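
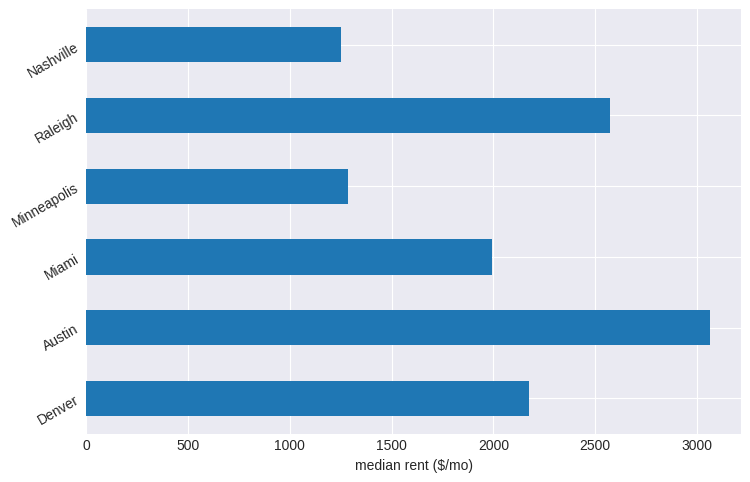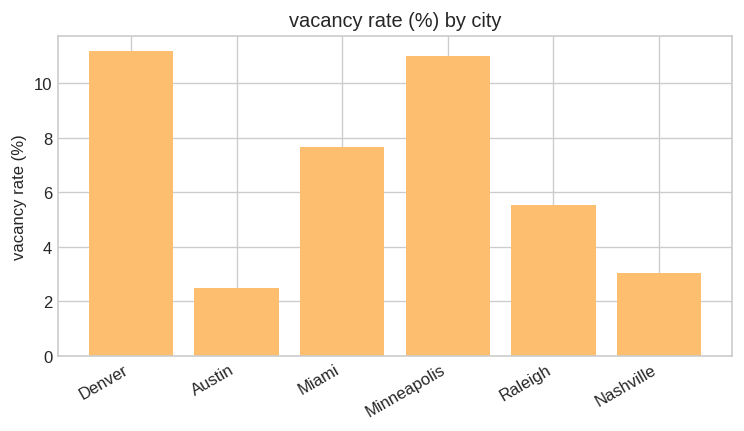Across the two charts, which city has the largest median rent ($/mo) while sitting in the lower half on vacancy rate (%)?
Austin

Chart 2 median vacancy rate (%) ≈ 6; below-median cities: Austin, Raleigh, Nashville. Among those, Austin has the highest median rent ($/mo) (≈ 3000).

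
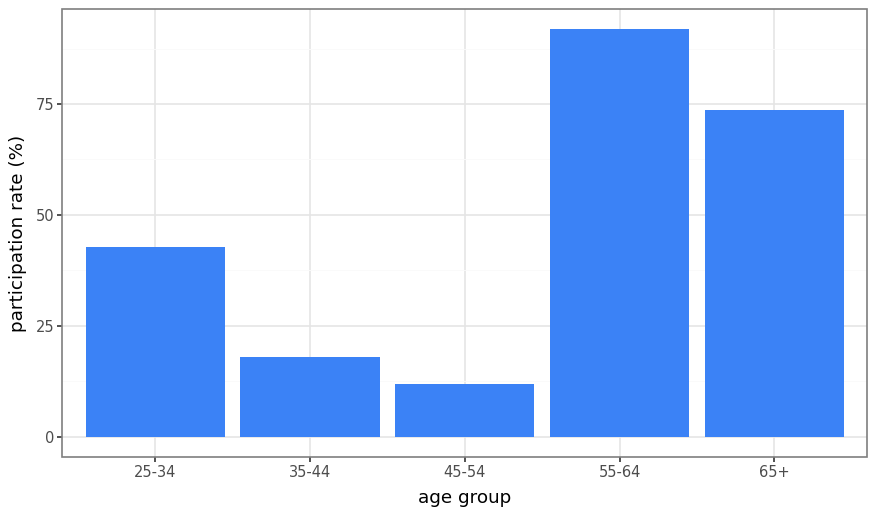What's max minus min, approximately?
≈ 80

Max 55-64 ≈ 90, min 45-54 ≈ 10; range ≈ 80.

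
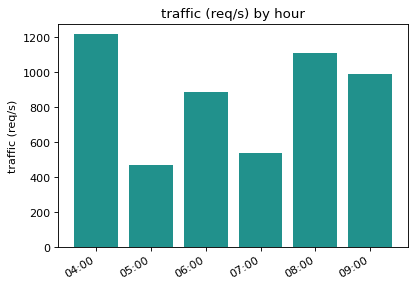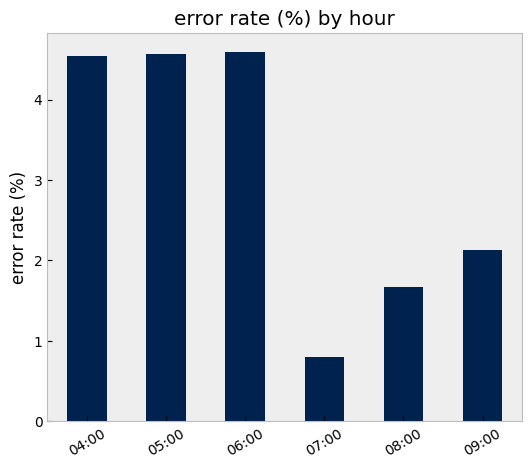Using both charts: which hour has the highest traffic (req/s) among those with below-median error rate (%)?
Chart 2 median error rate (%) ≈ 3.5; below-median hours: 07:00, 08:00, 09:00. Among those, 08:00 has the highest traffic (req/s) (≈ 1200).

08:00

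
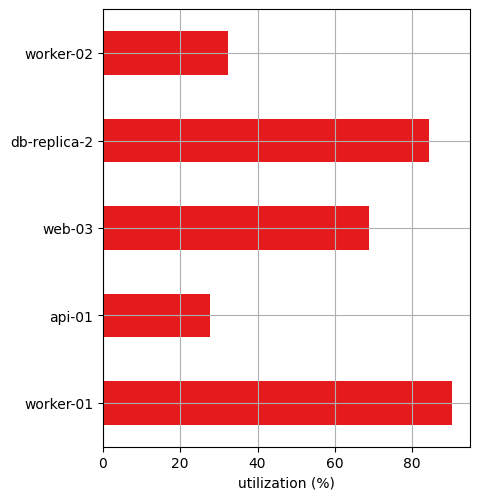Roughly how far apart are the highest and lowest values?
≈ 60

Max worker-01 ≈ 90, min api-01 ≈ 30; range ≈ 60.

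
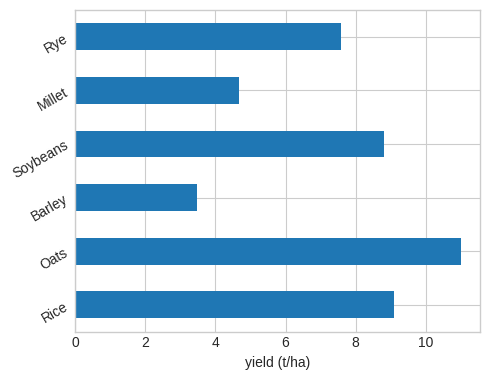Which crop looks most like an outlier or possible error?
Barley

Barley ≈ 3; the rest sit between ≈ 5 and ≈ 11.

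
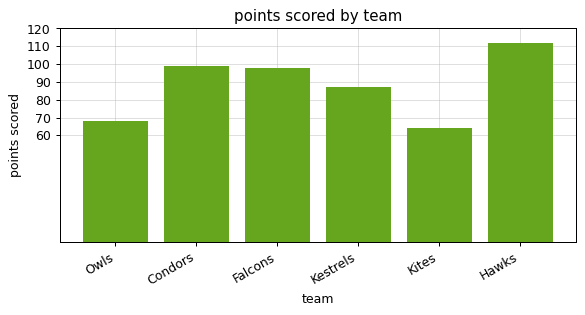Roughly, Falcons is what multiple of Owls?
≈ 1.43×

Falcons ≈ 100, Owls ≈ 70; 100/70 ≈ 1.43.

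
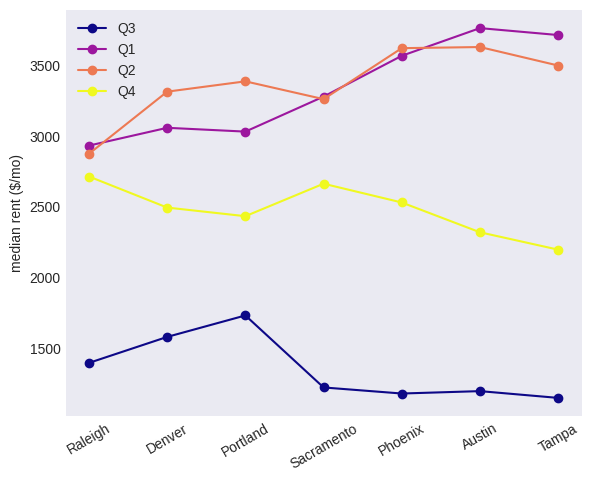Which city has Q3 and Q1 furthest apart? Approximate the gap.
Austin: Q3 ≈ 1000, Q1 ≈ 4000 → gap ≈ 3000. Next-largest (Tampa) is only ≈ 2500.

Austin, ≈ 3000 $/mo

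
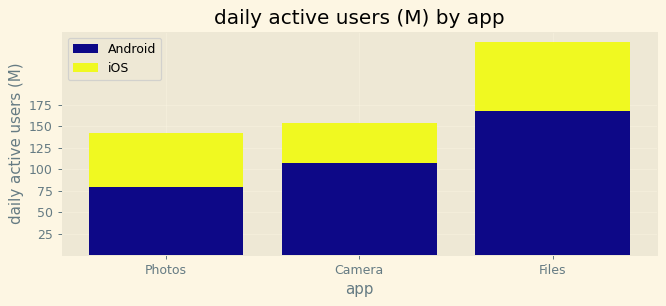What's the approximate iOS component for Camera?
iOS top ≈ 150, bottom ≈ 100; segment ≈ 50.

≈ 50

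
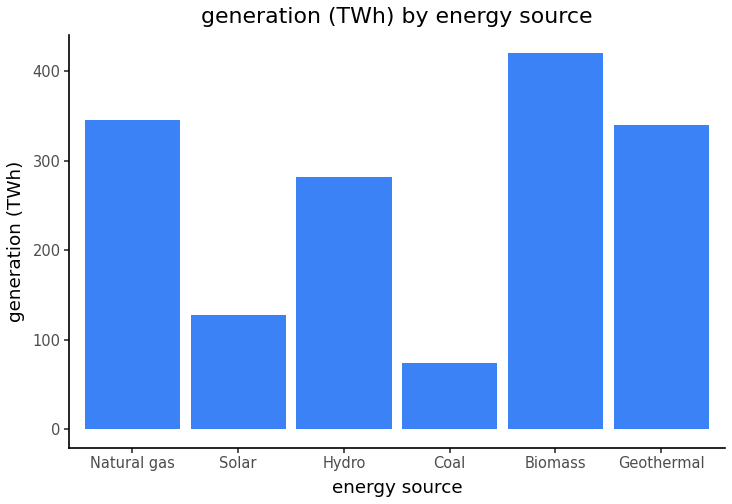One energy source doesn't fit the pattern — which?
Coal ≈ 50; the rest sit between ≈ 150 and ≈ 400.

Coal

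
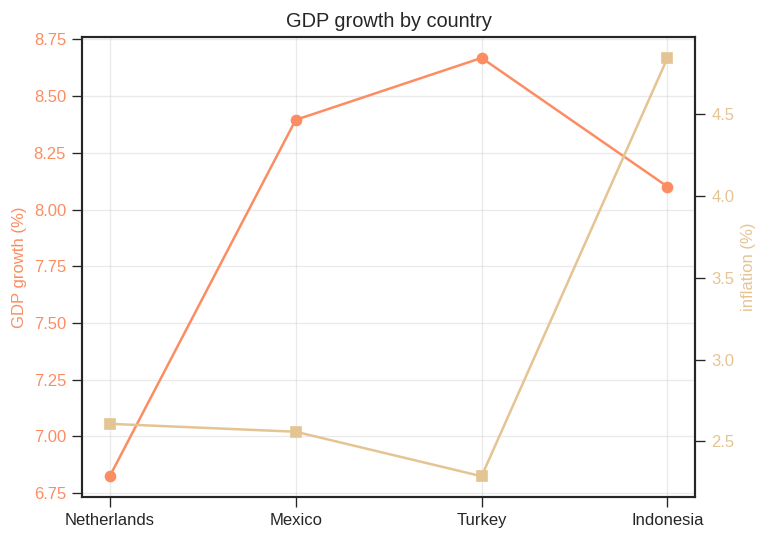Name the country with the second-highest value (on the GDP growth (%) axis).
Top 3 (on the GDP growth (%) axis): Turkey ≈ 8.6, Mexico ≈ 8.4, Indonesia ≈ 8.2.

Mexico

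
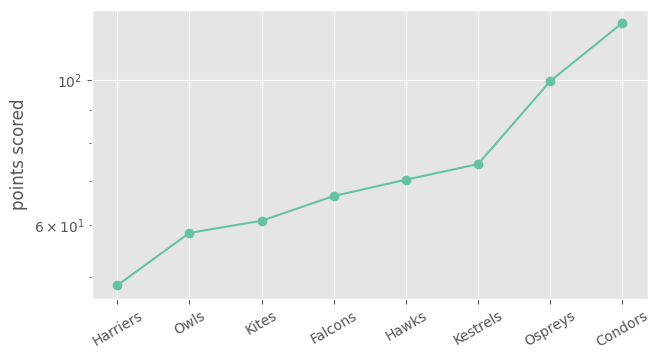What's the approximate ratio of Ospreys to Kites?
≈ 1.67×

Ospreys ≈ 100, Kites ≈ 60; 100/60 ≈ 1.67.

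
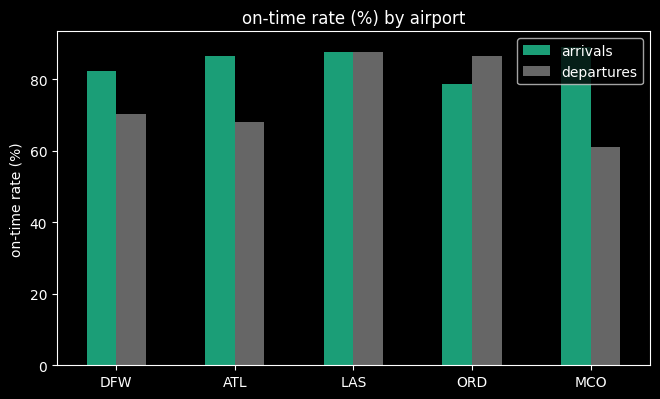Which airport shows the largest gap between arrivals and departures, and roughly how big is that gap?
MCO: arrivals ≈ 90, departures ≈ 60 → gap ≈ 30. Next-largest (ATL) is only ≈ 20.

MCO, ≈ 30 %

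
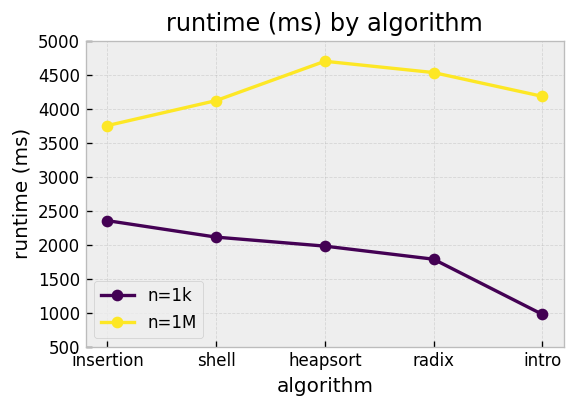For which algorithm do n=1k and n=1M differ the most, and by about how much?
intro: n=1k ≈ 1000, n=1M ≈ 4000 → gap ≈ 3000. Next-largest (radix) is only ≈ 2500.

intro, ≈ 3000 ms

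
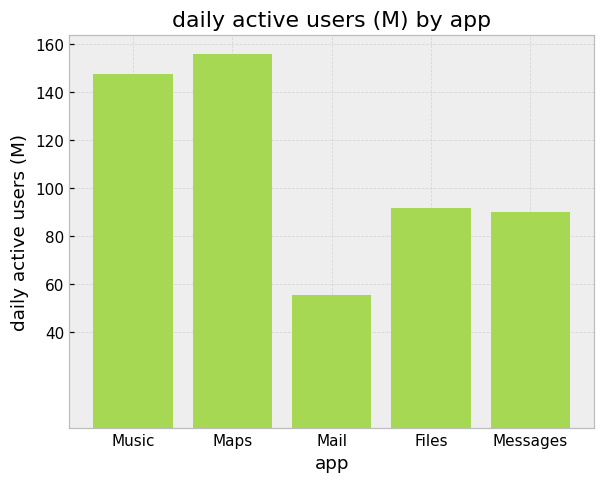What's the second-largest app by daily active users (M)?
Music

Top 3: Maps ≈ 160, Music ≈ 140, Files ≈ 100.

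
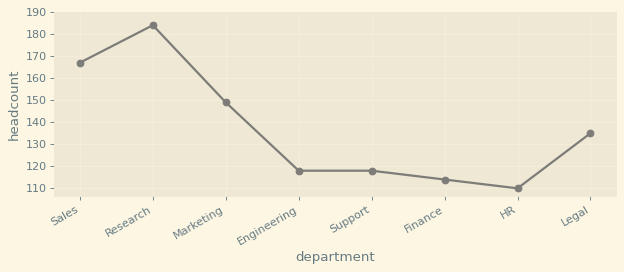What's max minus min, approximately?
≈ 70

Max Research ≈ 180, min HR ≈ 110; range ≈ 70.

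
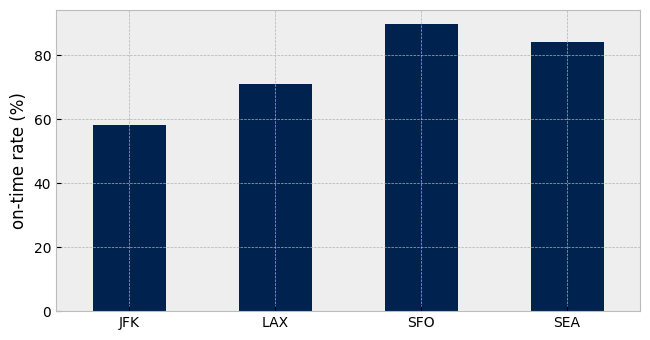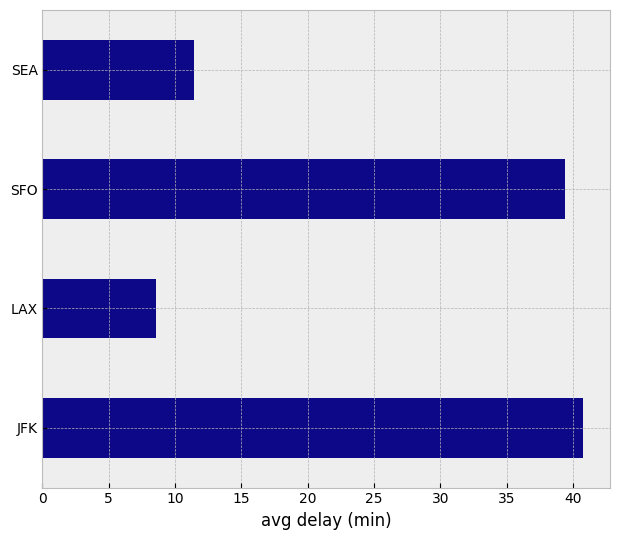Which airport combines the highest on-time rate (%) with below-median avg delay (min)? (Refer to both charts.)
SEA

Chart 2 median avg delay (min) ≈ 25; below-median airports: LAX, SEA. Among those, SEA has the highest on-time rate (%) (≈ 80).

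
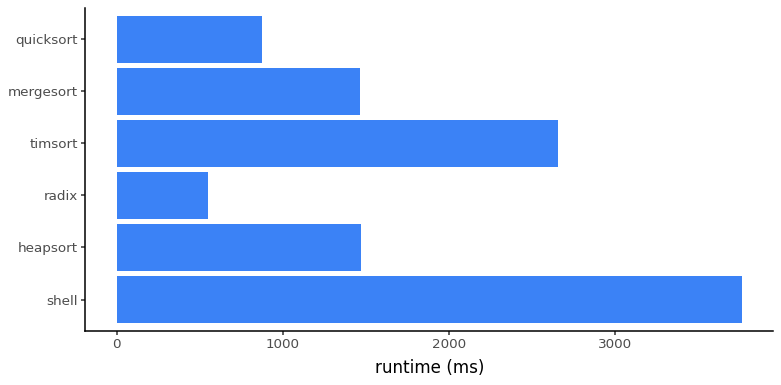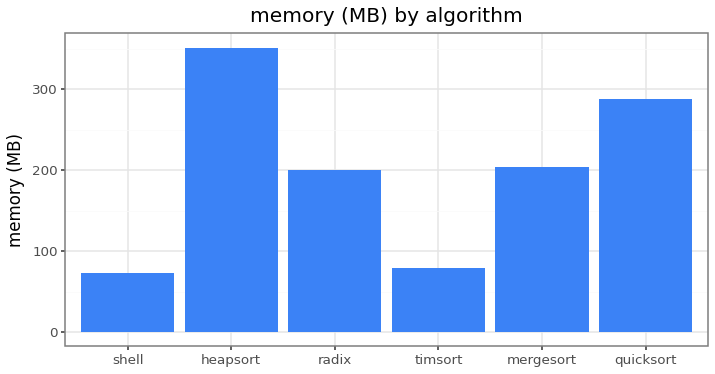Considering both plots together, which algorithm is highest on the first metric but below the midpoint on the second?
shell

Chart 2 median memory (MB) ≈ 200; below-median algorithms: shell, radix, timsort. Among those, shell has the highest runtime (ms) (≈ 4000).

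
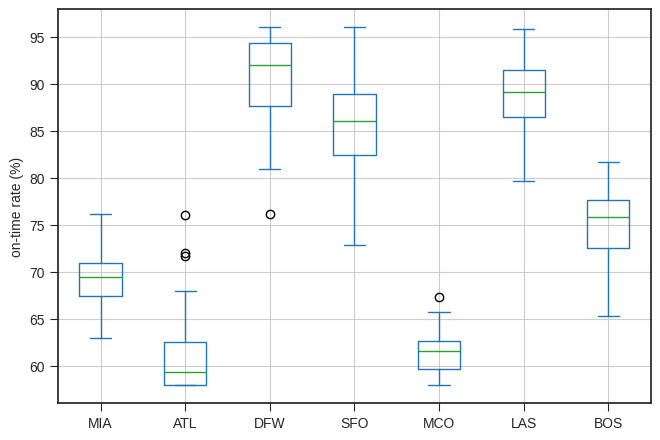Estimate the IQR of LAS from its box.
≈ 5

Q3 ≈ 90, Q1 ≈ 85; IQR ≈ 5.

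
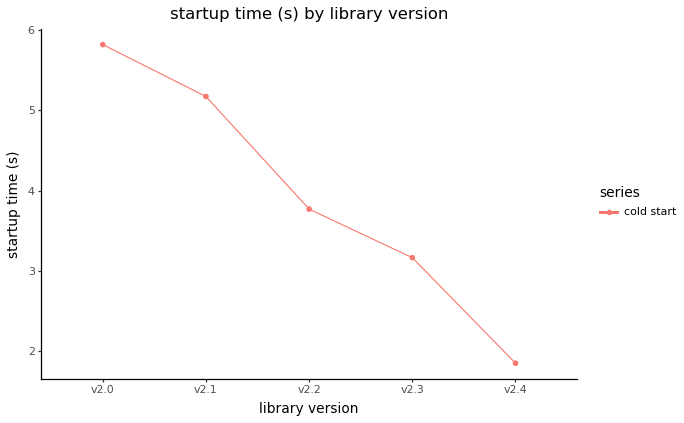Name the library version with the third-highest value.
Top 4: v2.0 ≈ 6.0, v2.1 ≈ 5.0, v2.2 ≈ 4.0, v2.3 ≈ 3.0.

v2.2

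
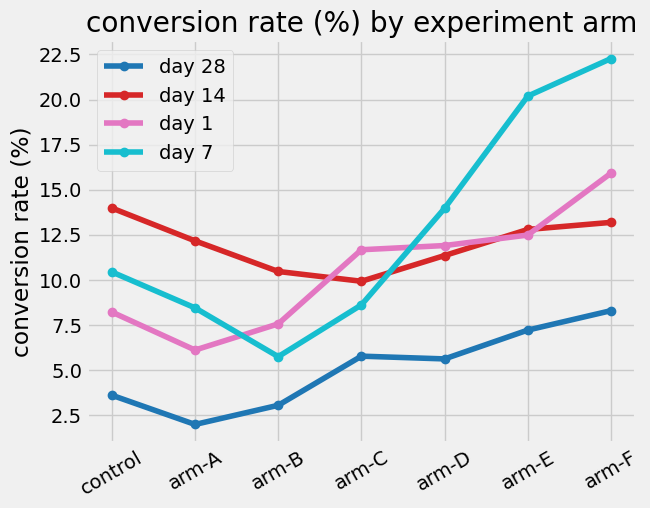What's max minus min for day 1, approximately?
≈ 10

Max arm-F ≈ 16, min arm-A ≈ 6; range ≈ 10.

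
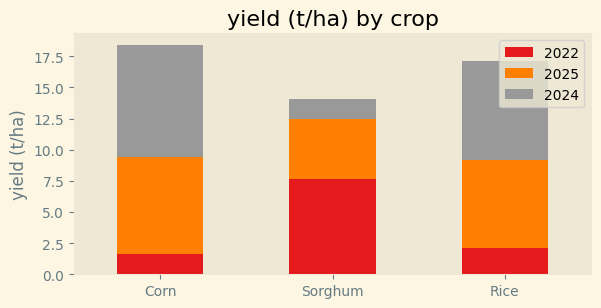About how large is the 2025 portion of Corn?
2025 top ≈ 10, bottom ≈ 2; segment ≈ 8.

≈ 8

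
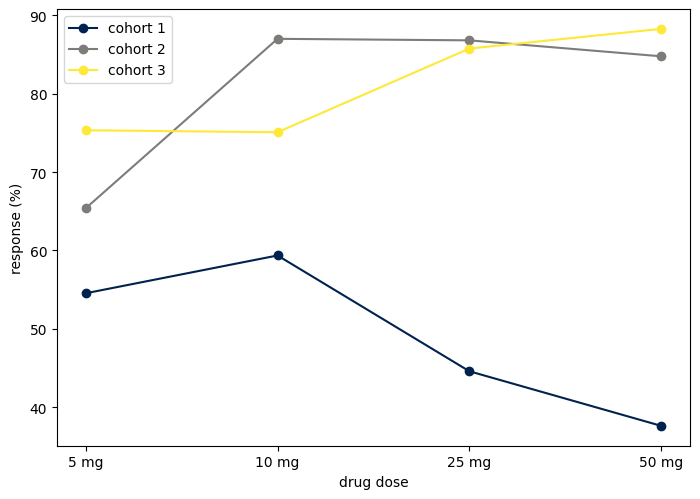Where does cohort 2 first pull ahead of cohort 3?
10 mg

5 mg: cohort 2 ≈ 65 vs cohort 3 ≈ 75 (not yet); 10 mg: cohort 2 ≈ 85 vs cohort 3 ≈ 75 (first crossover).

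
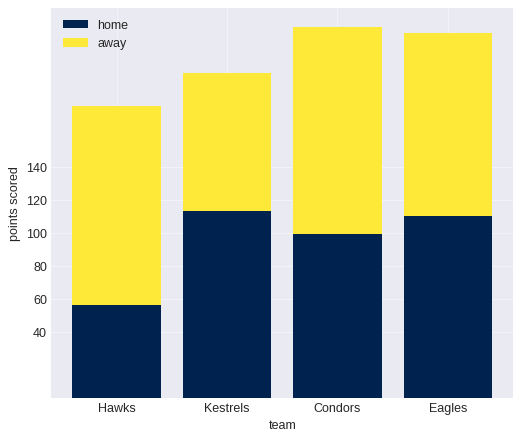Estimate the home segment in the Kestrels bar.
≈ 120

home top ≈ 120, bottom ≈ 0; segment ≈ 120.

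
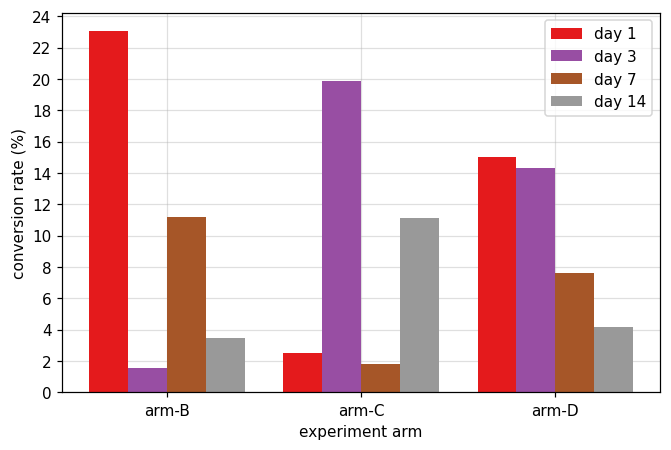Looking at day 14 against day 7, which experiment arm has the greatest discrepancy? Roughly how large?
arm-C: day 14 ≈ 12, day 7 ≈ 2 → gap ≈ 10. Next-largest (arm-B) is only ≈ 8.

arm-C, ≈ 10 %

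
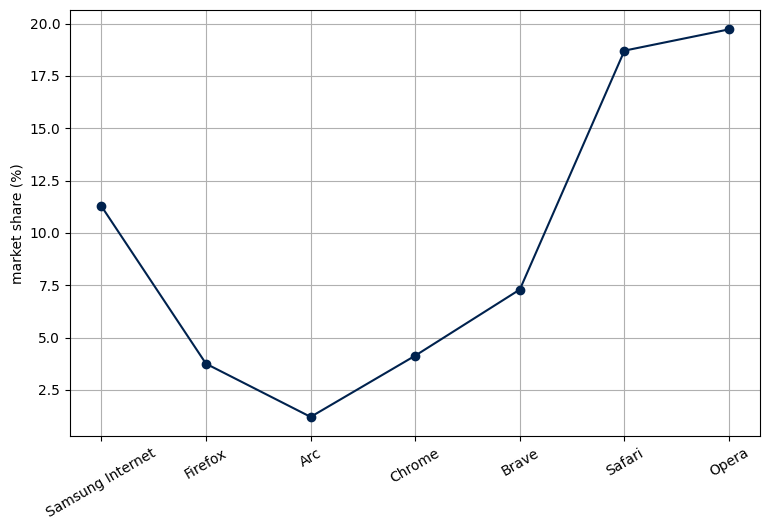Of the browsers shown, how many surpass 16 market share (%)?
Above 16: Safari, Opera.

2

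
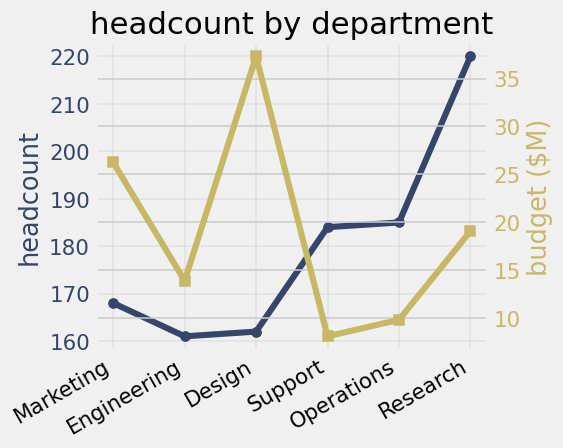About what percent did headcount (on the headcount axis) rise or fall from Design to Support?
Design ≈ 160, Support ≈ 185; (185 − 160) / 160 ≈ +15.6%.

≈ +15.6%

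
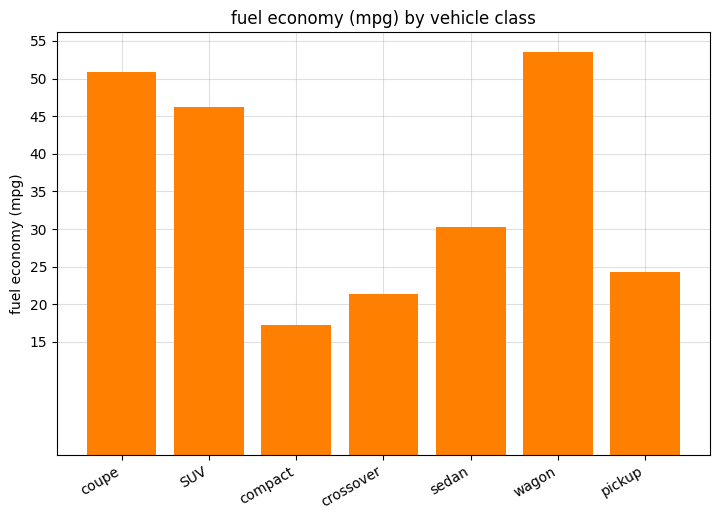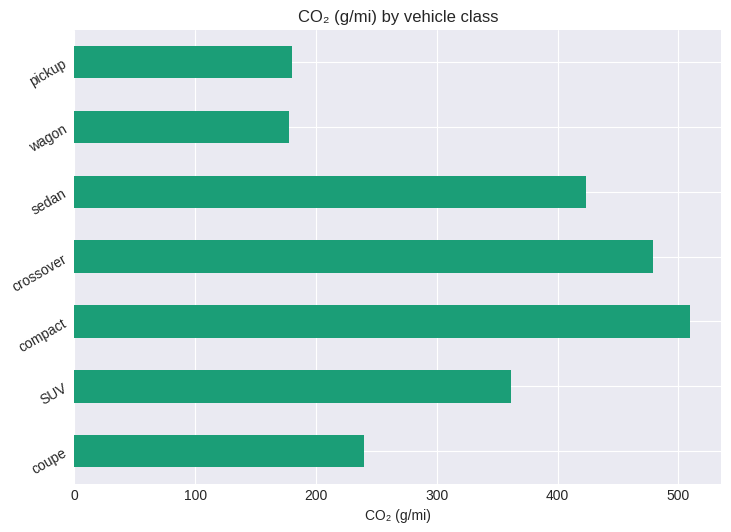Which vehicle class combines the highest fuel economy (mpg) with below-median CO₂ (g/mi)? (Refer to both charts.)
wagon

Chart 2 median CO₂ (g/mi) ≈ 350; below-median vehicle classes: coupe, wagon, pickup. Among those, wagon has the highest fuel economy (mpg) (≈ 55).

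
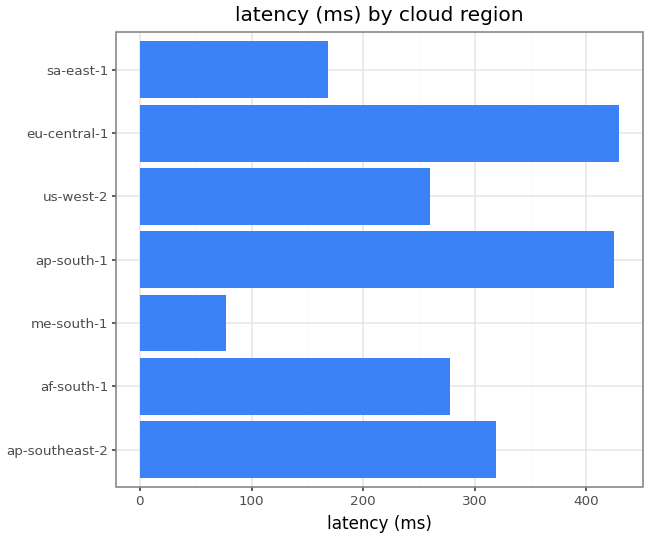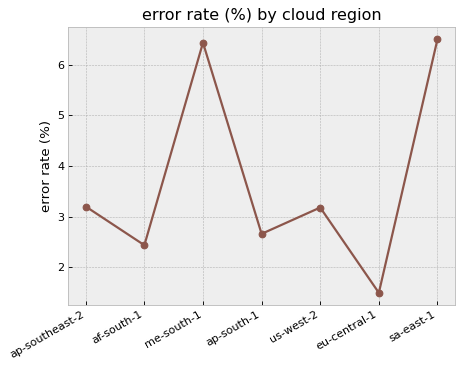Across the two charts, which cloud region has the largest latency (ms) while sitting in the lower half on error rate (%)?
eu-central-1

Chart 2 median error rate (%) ≈ 3; below-median cloud regions: af-south-1, ap-south-1, eu-central-1. Among those, eu-central-1 has the highest latency (ms) (≈ 450).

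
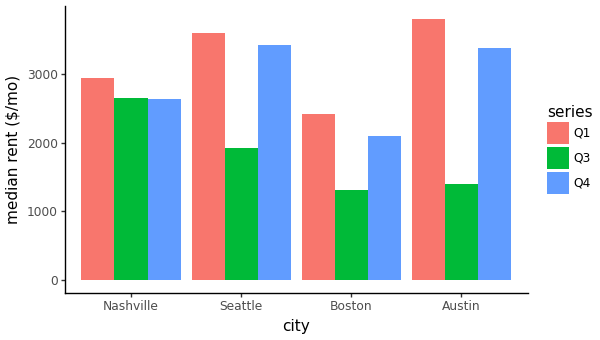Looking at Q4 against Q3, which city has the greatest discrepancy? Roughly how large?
Austin: Q4 ≈ 3500, Q3 ≈ 1500 → gap ≈ 2000. Next-largest (Seattle) is only ≈ 1500.

Austin, ≈ 2000 $/mo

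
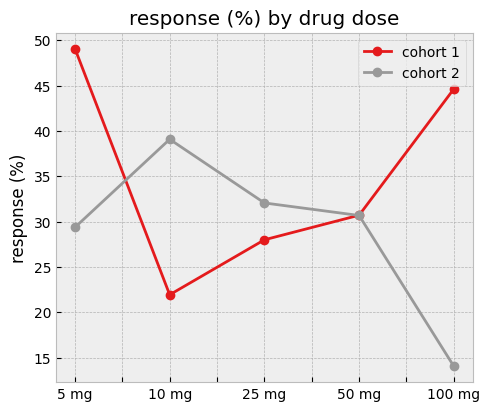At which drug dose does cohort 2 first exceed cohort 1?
5 mg: cohort 2 ≈ 30 vs cohort 1 ≈ 50 (not yet); 10 mg: cohort 2 ≈ 40 vs cohort 1 ≈ 20 (first crossover).

10 mg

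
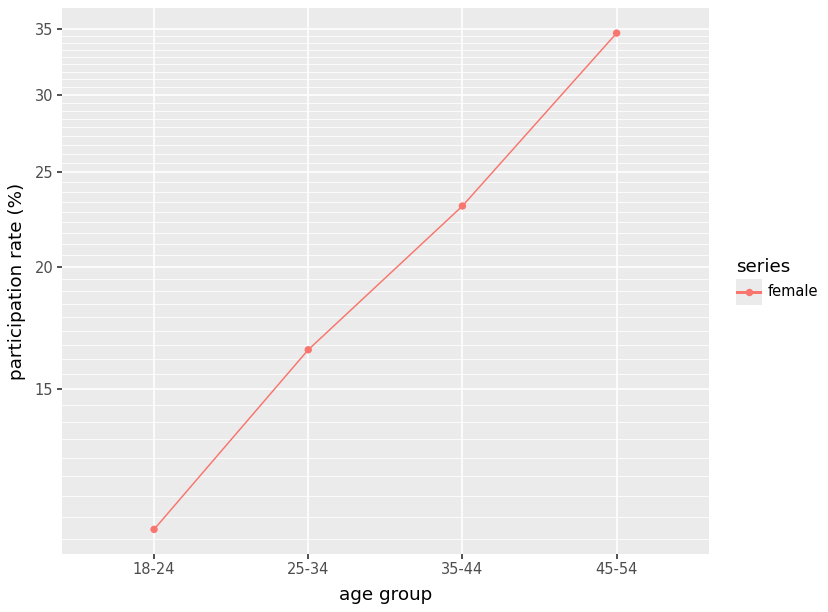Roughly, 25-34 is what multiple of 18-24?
25-34 ≈ 16, 18-24 ≈ 10; 16/10 ≈ 1.6.

≈ 1.6×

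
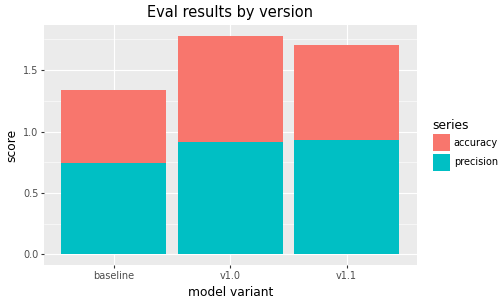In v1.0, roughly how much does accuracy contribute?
≈ 0.8

accuracy top ≈ 1.8, bottom ≈ 1.0; segment ≈ 0.8.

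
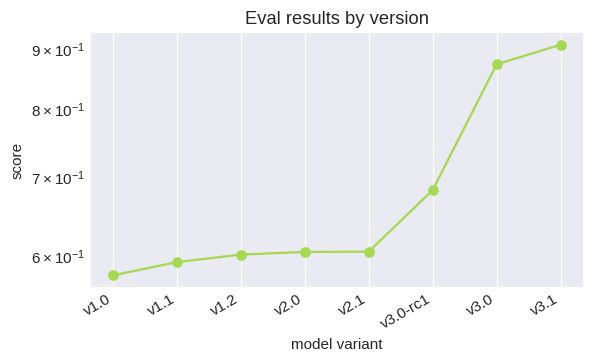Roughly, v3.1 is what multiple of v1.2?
v3.1 ≈ 0.90, v1.2 ≈ 0.60; 0.90/0.60 ≈ 1.5.

≈ 1.5×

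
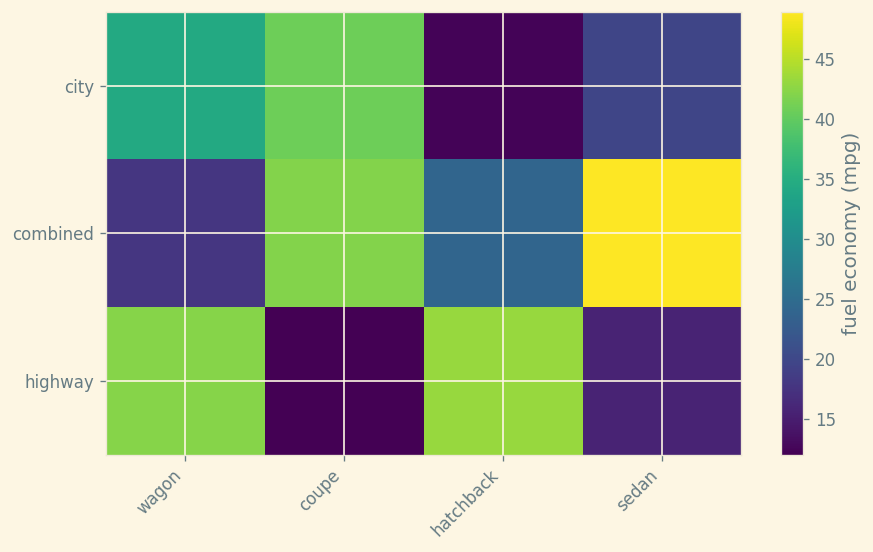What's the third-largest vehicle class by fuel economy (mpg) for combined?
Top 4 for combined: sedan ≈ 50, coupe ≈ 40, hatchback ≈ 25, wagon ≈ 20.

hatchback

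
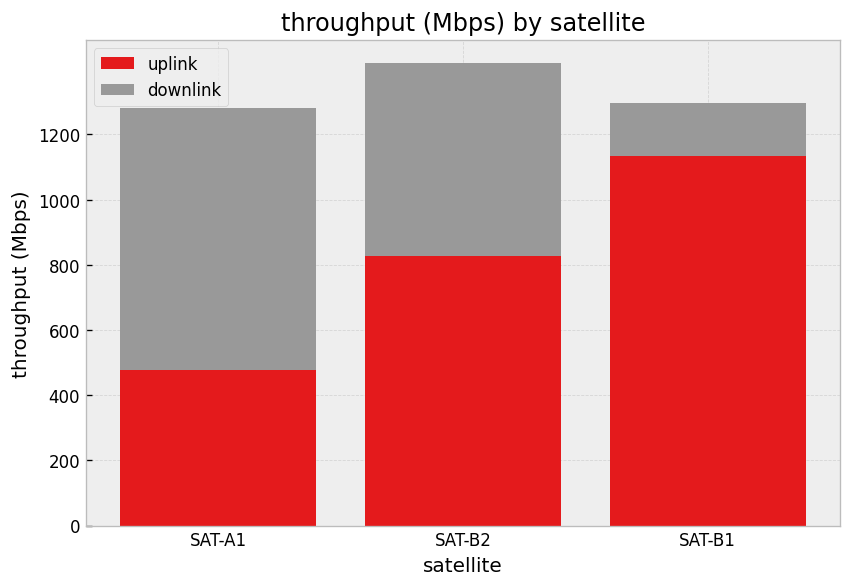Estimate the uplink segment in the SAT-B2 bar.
uplink top ≈ 800, bottom ≈ 0; segment ≈ 800.

≈ 800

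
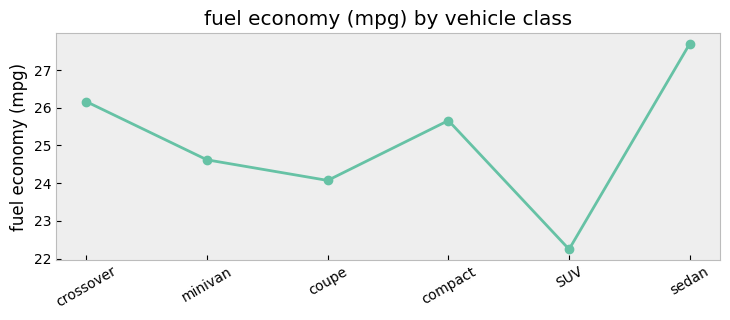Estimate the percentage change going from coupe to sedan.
coupe ≈ 24.0, sedan ≈ 27.5; (27.5 − 24.0) / 24.0 ≈ +14.6%.

≈ +14.6%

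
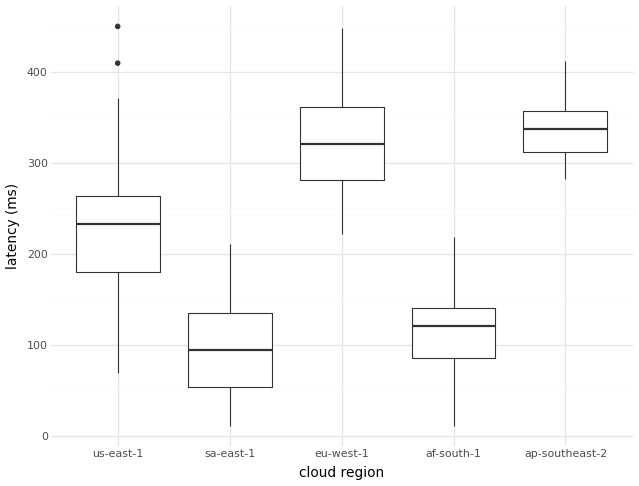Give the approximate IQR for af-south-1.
≈ 60

Q3 ≈ 140, Q1 ≈ 80; IQR ≈ 60.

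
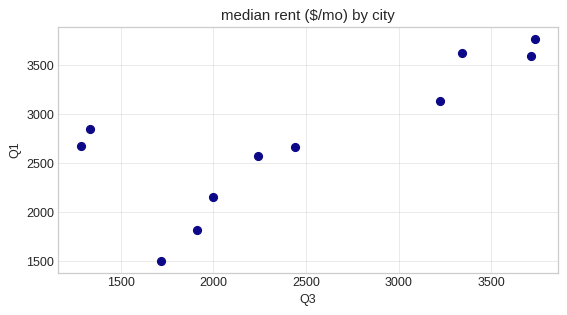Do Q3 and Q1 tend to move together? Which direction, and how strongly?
positive, strong

Points are positively correlated; strong (|r| ≈ 0.8).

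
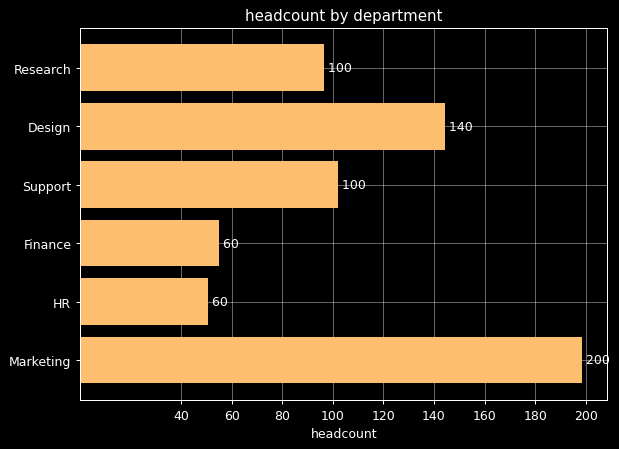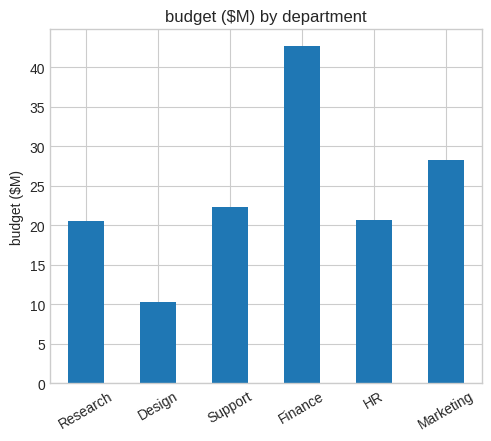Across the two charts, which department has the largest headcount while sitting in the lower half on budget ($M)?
Design

Chart 2 median budget ($M) ≈ 20; below-median departments: Research, Design, HR. Among those, Design has the highest headcount (≈ 140).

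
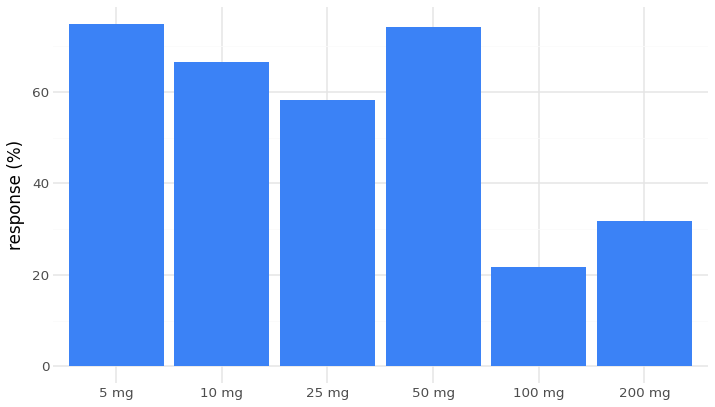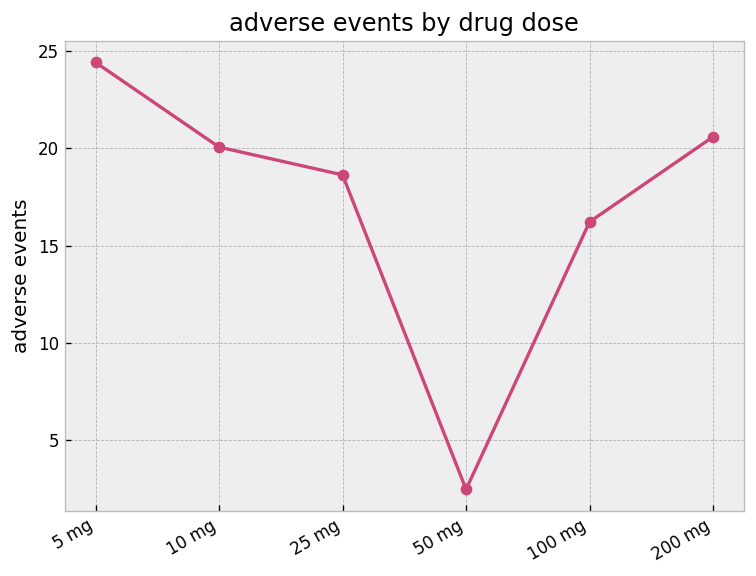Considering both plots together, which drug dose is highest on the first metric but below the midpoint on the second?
50 mg

Chart 2 median adverse events ≈ 20; below-median drug doses: 25 mg, 50 mg, 100 mg. Among those, 50 mg has the highest response (%) (≈ 70).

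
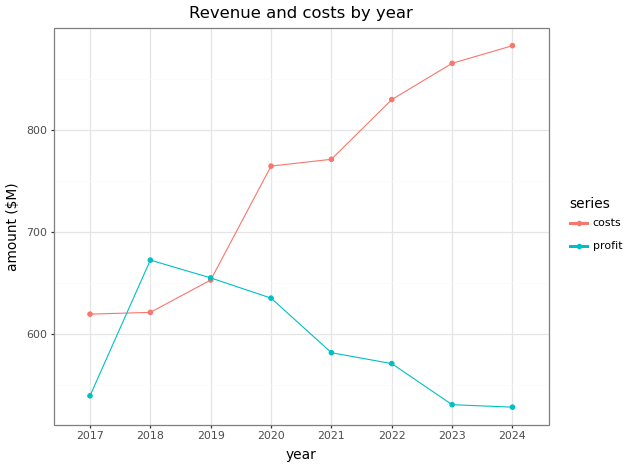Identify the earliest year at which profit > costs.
2017: profit ≈ 550 vs costs ≈ 600 (not yet); 2018: profit ≈ 650 vs costs ≈ 600 (first crossover).

2018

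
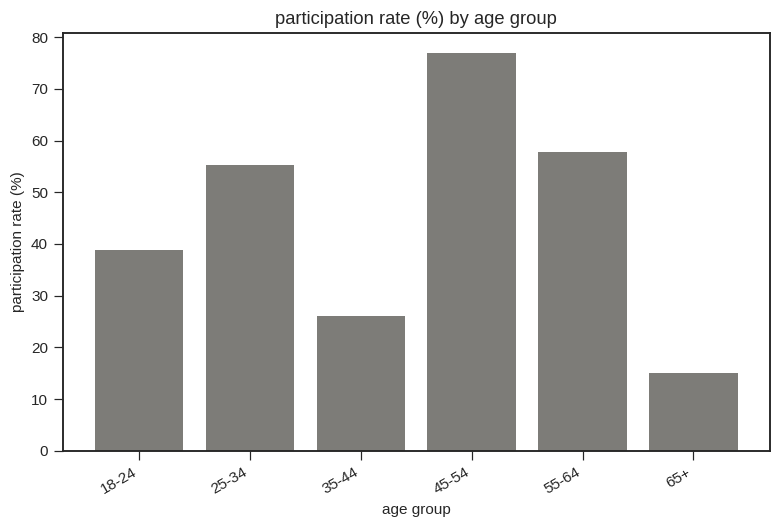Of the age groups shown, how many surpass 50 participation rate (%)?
Above 50: 25-34, 45-54, 55-64.

3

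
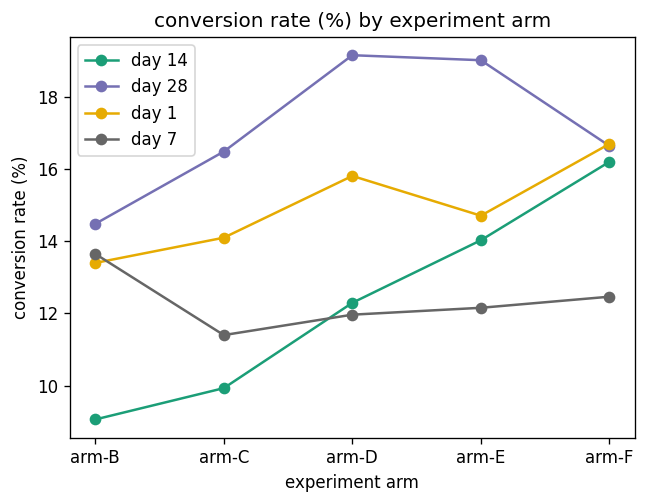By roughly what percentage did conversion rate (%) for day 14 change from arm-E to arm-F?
arm-E ≈ 14, arm-F ≈ 16; (16 − 14) / 14 ≈ +14.3%.

≈ +14.3%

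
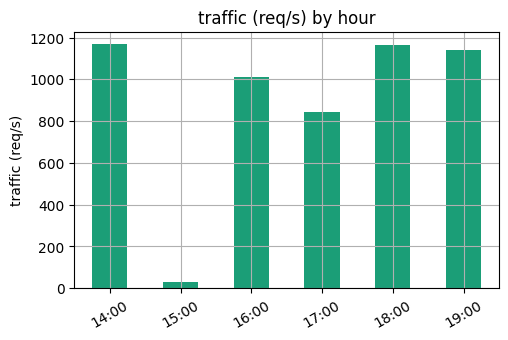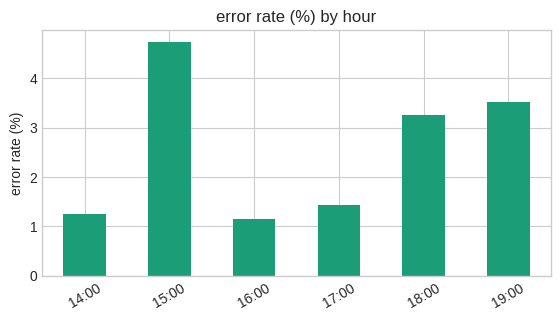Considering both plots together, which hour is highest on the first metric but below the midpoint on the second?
14:00

Chart 2 median error rate (%) ≈ 2.5; below-median hours: 14:00, 16:00, 17:00. Among those, 14:00 has the highest traffic (req/s) (≈ 1200).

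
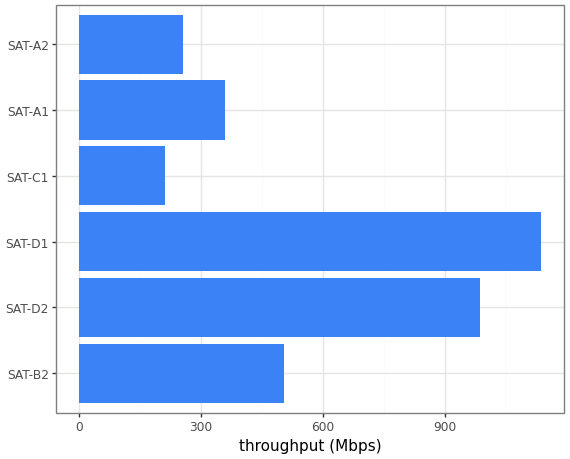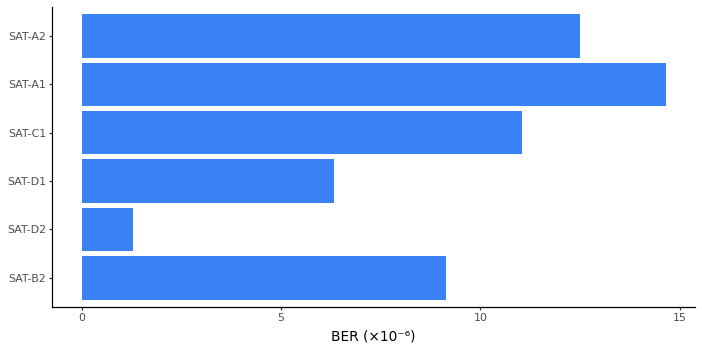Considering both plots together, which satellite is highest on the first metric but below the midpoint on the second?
SAT-D1

Chart 2 median BER (×10⁻⁶) ≈ 10; below-median satellites: SAT-B2, SAT-D2, SAT-D1. Among those, SAT-D1 has the highest throughput (Mbps) (≈ 1200).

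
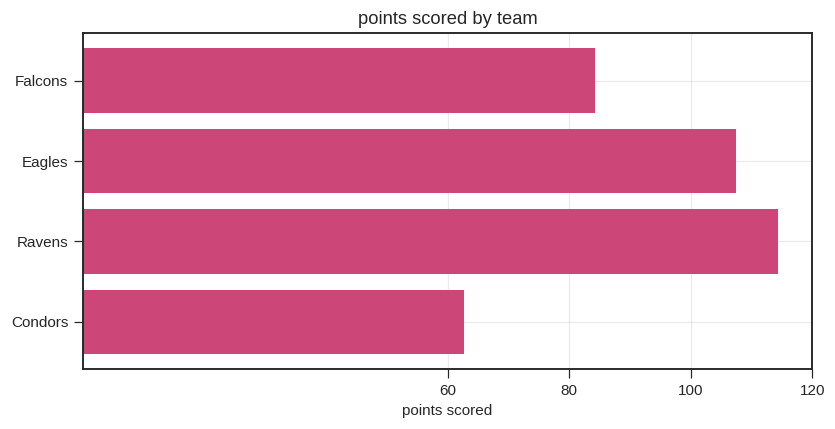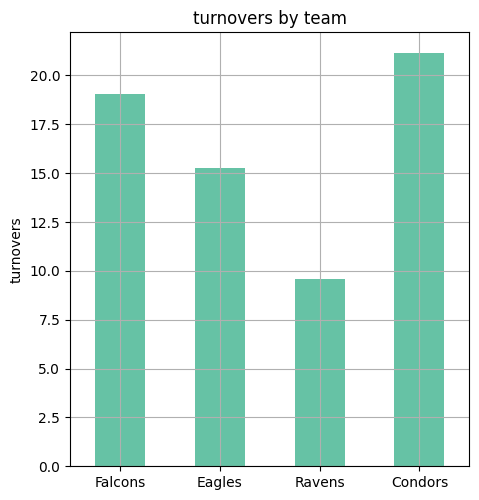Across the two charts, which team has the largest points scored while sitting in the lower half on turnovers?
Ravens

Chart 2 median turnovers ≈ 18; below-median teams: Eagles, Ravens. Among those, Ravens has the highest points scored (≈ 120).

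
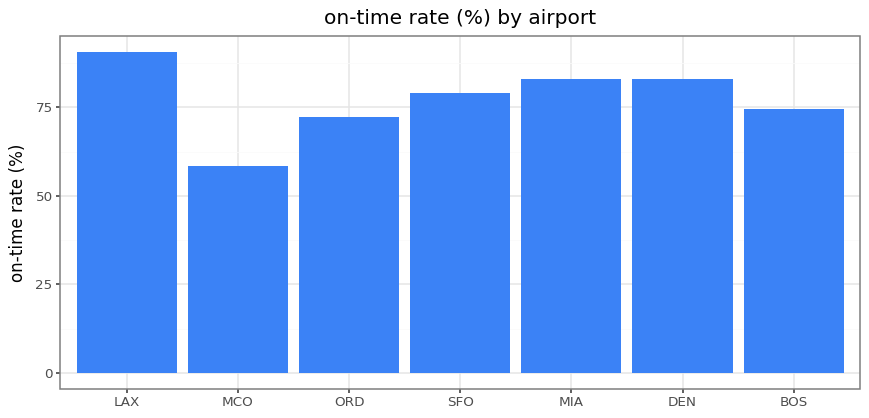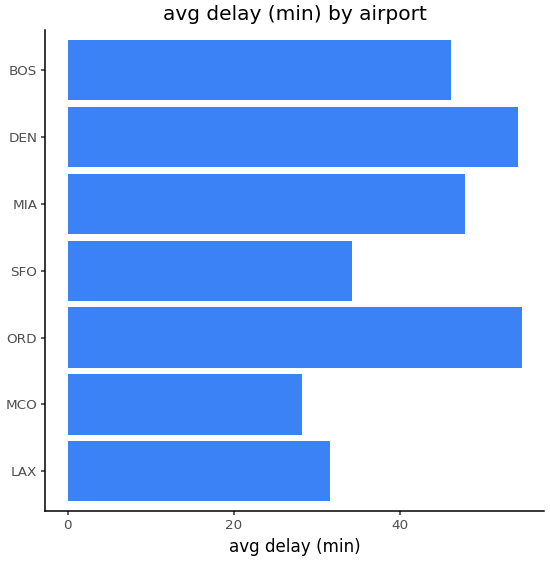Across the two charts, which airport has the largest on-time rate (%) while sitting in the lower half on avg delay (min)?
Chart 2 median avg delay (min) ≈ 50; below-median airports: LAX, MCO, SFO. Among those, LAX has the highest on-time rate (%) (≈ 90).

LAX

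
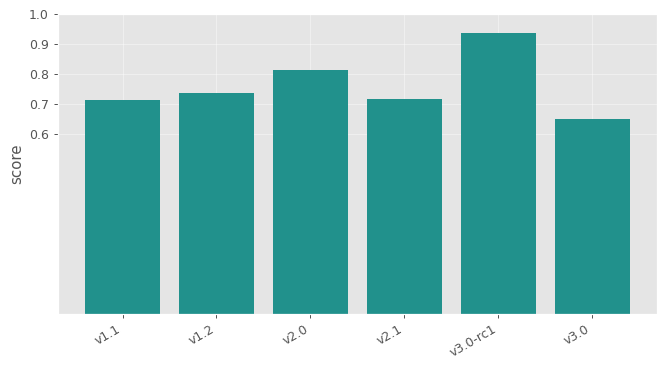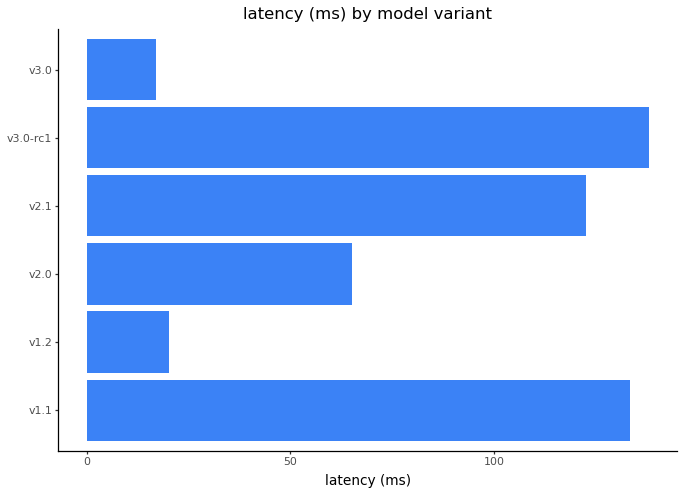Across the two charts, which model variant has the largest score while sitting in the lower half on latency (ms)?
v2.0

Chart 2 median latency (ms) ≈ 100; below-median model variants: v1.2, v2.0, v3.0. Among those, v2.0 has the highest score (≈ 0.8).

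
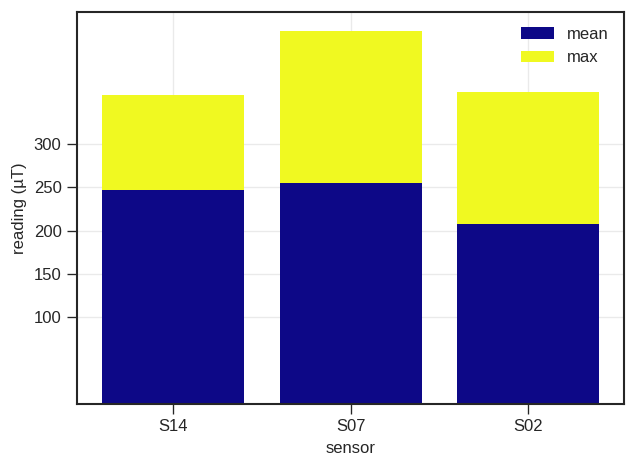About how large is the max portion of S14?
max top ≈ 350, bottom ≈ 250; segment ≈ 100.

≈ 100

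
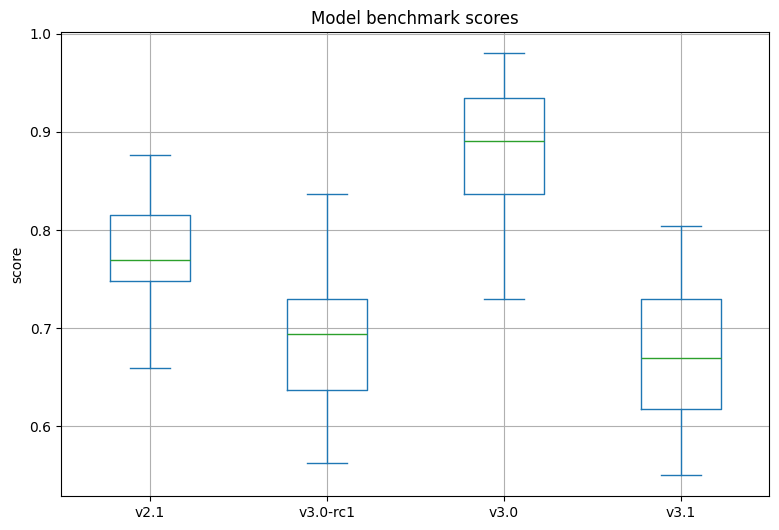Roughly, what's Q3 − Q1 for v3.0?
≈ 0.10

Q3 ≈ 0.94, Q1 ≈ 0.84; IQR ≈ 0.10.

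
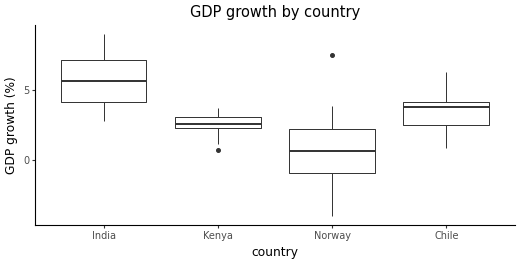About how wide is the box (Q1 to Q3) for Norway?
≈ 3.0

Q3 ≈ 2.0, Q1 ≈ -1.0; IQR ≈ 3.0.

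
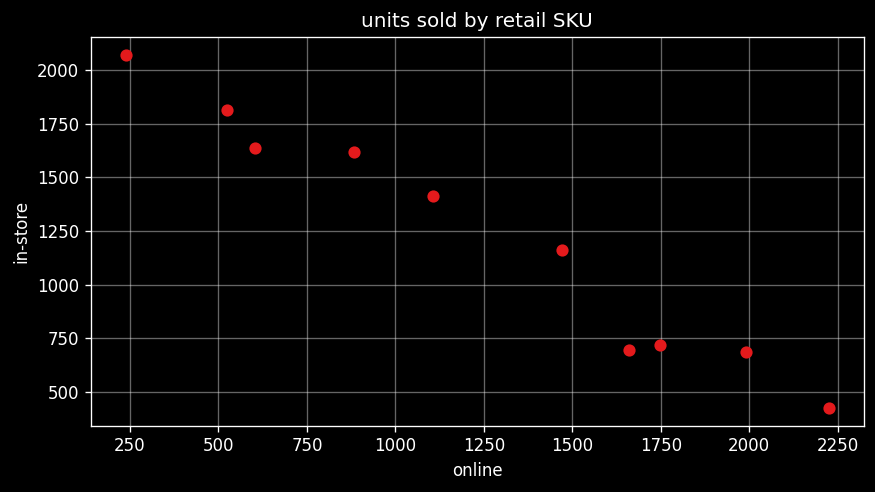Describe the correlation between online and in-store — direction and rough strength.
negative, strong

Points are negatively correlated; strong (|r| ≈ 1.0).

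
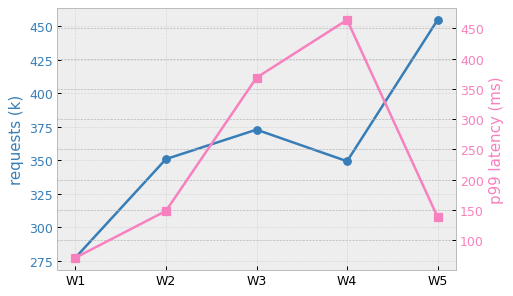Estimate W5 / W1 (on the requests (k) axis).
W5 ≈ 460, W1 ≈ 280; 460/280 ≈ 1.64.

≈ 1.64×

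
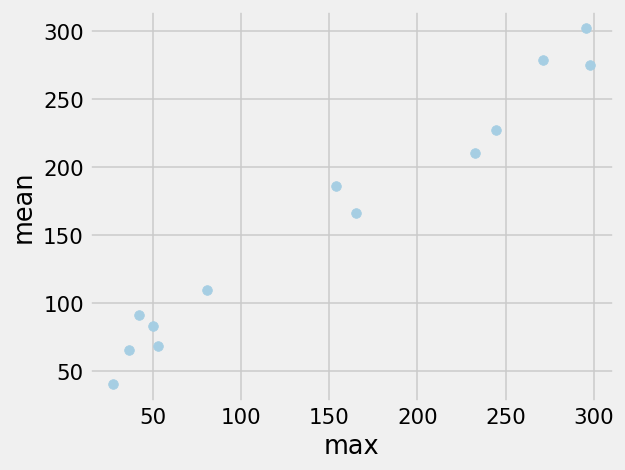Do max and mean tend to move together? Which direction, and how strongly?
positive, strong

Points are positively correlated; strong (|r| ≈ 1.0).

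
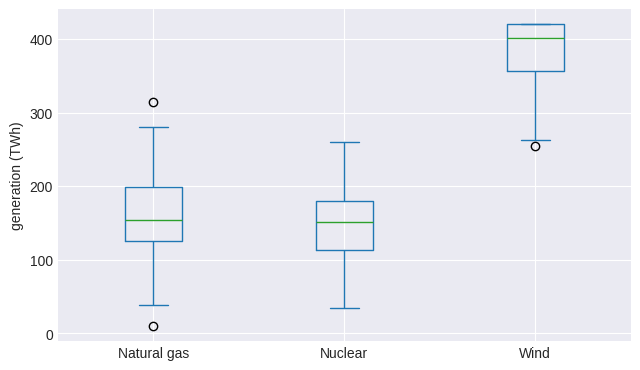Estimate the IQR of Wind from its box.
Q3 ≈ 425, Q1 ≈ 350; IQR ≈ 75.

≈ 75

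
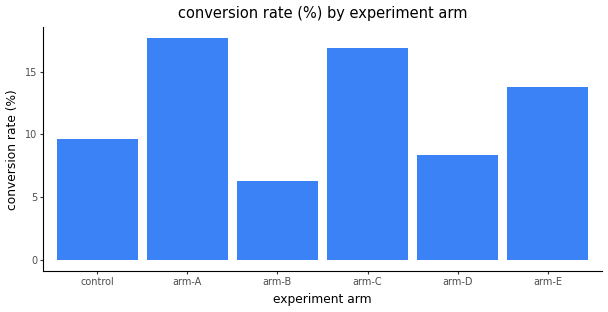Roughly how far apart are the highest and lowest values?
Max arm-A ≈ 18, min arm-B ≈ 6; range ≈ 12.

≈ 12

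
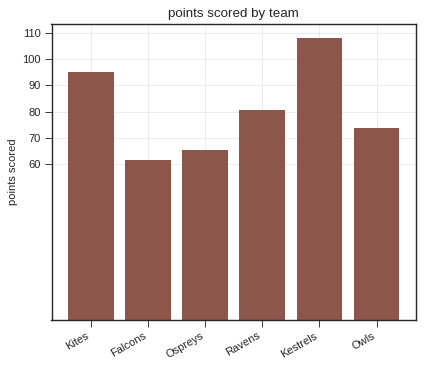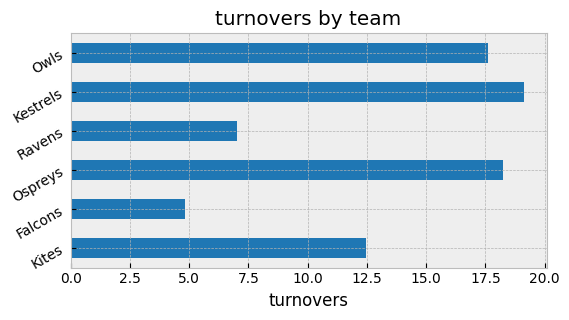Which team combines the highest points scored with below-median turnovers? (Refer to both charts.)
Chart 2 median turnovers ≈ 16; below-median teams: Kites, Falcons, Ravens. Among those, Kites has the highest points scored (≈ 100).

Kites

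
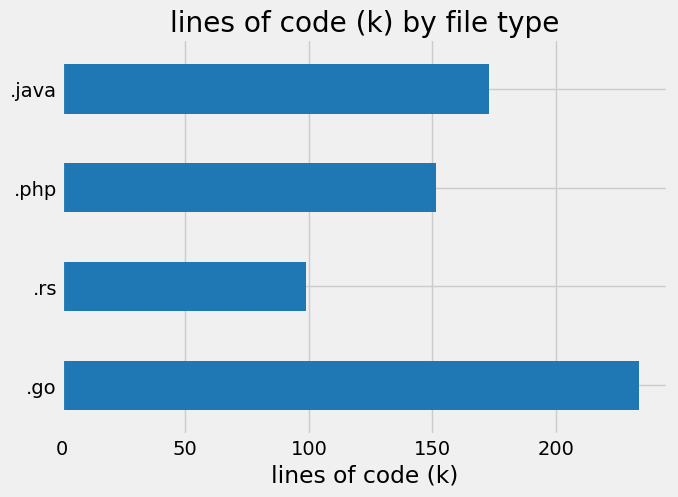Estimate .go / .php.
≈ 1.5×

.go ≈ 240, .php ≈ 160; 240/160 ≈ 1.5.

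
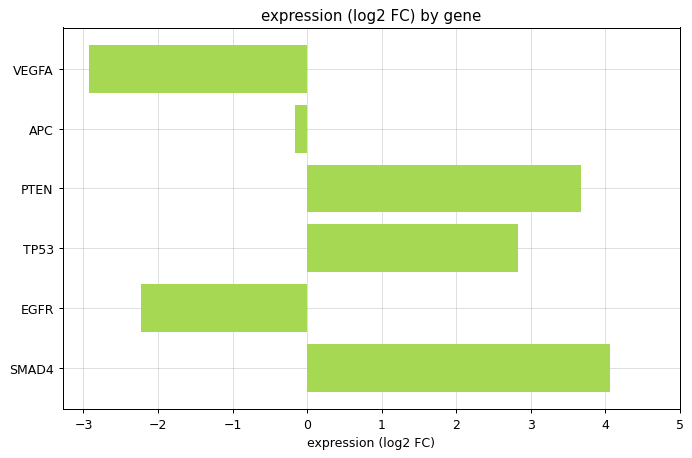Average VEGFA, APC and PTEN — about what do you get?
≈ 0

(-3 + 0 + 4) / 3 ≈ 0.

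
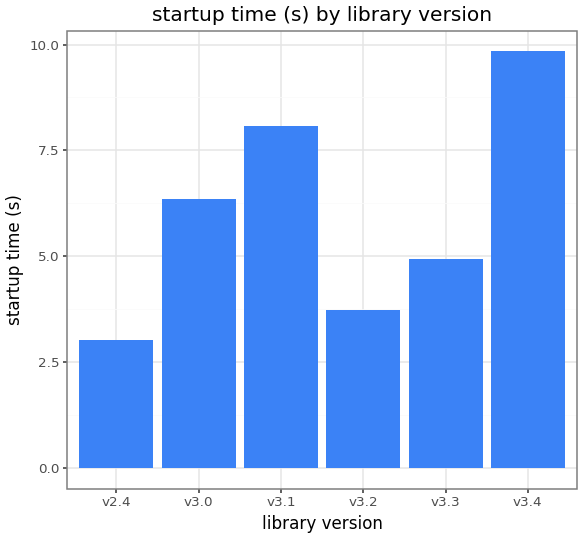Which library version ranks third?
v3.0

Top 4: v3.4 ≈ 10, v3.1 ≈ 8, v3.0 ≈ 6, v3.3 ≈ 5.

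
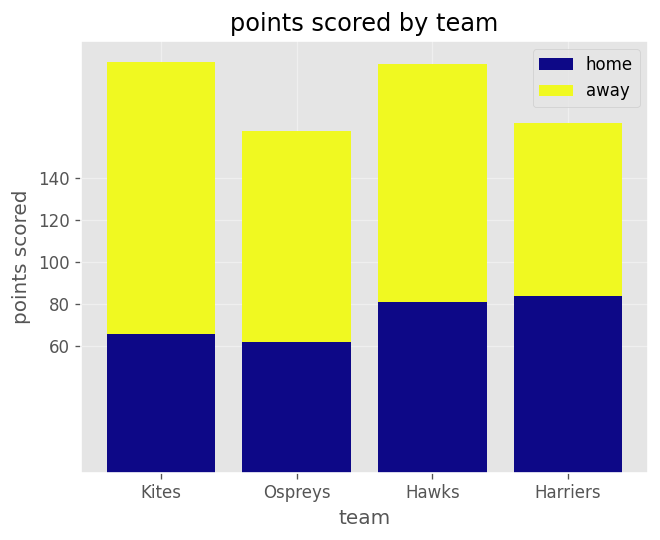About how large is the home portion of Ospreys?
home top ≈ 60, bottom ≈ 0; segment ≈ 60.

≈ 60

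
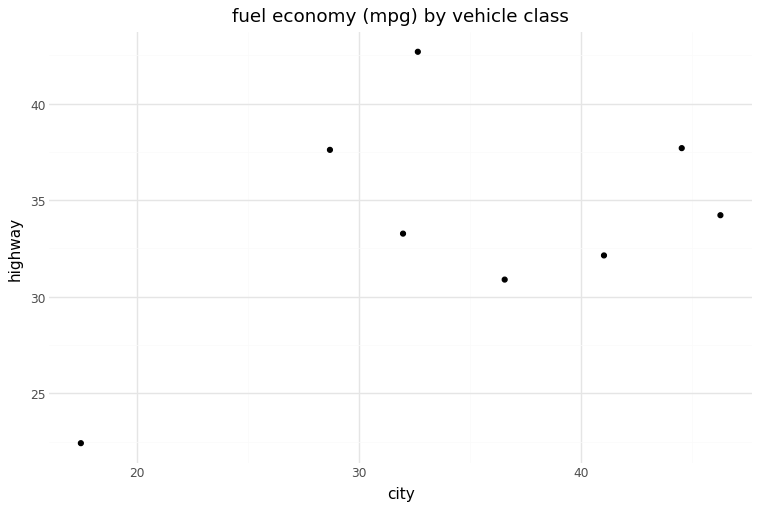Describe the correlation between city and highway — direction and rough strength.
positive, moderate

Points are positively correlated; moderate (|r| ≈ 0.5).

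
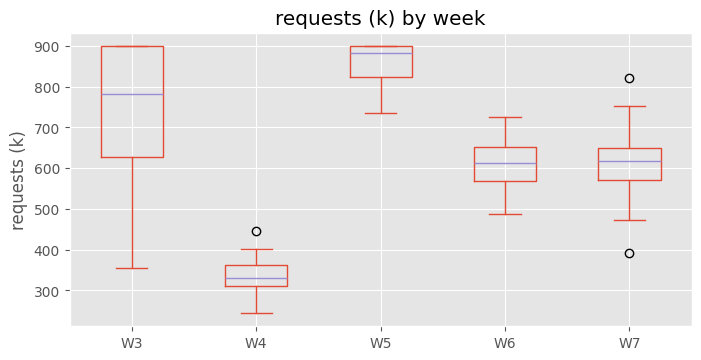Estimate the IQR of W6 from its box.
≈ 100

Q3 ≈ 650, Q1 ≈ 550; IQR ≈ 100.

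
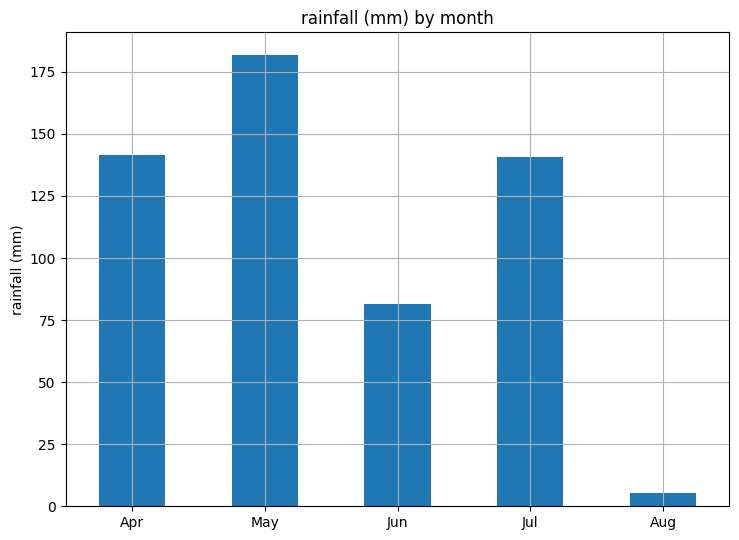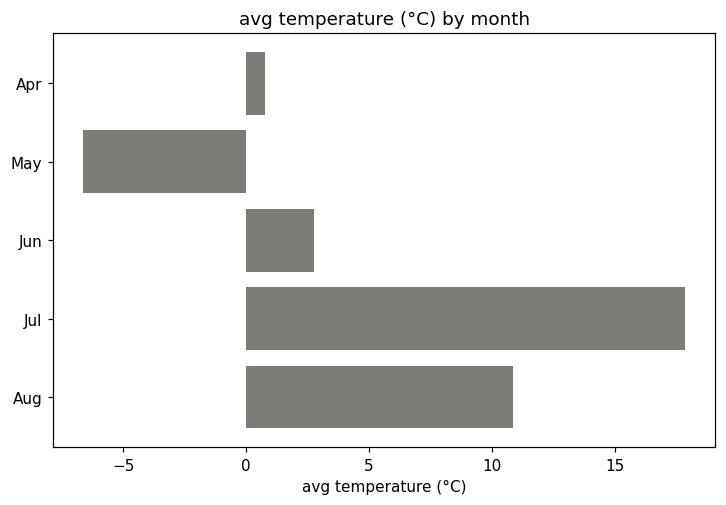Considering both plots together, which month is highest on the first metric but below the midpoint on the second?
May

Chart 2 median avg temperature (°C) ≈ 2; below-median months: Apr, May. Among those, May has the highest rainfall (mm) (≈ 180).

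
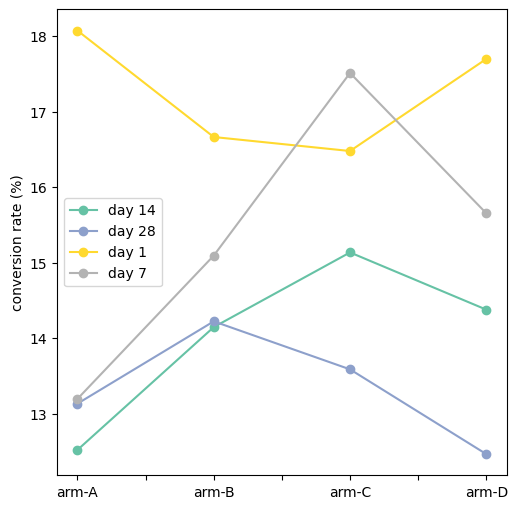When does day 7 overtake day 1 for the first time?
arm-B: day 7 ≈ 15.0 vs day 1 ≈ 16.5 (not yet); arm-C: day 7 ≈ 17.5 vs day 1 ≈ 16.5 (first crossover).

arm-C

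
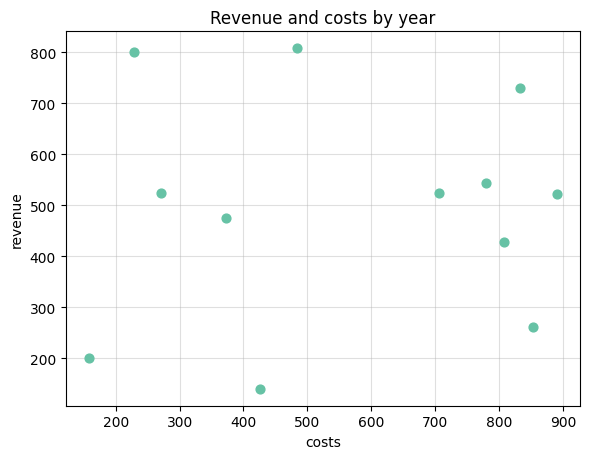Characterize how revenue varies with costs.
no clear correlation

Points are roughly uncorrelated; weak (|r| ≈ 0.1).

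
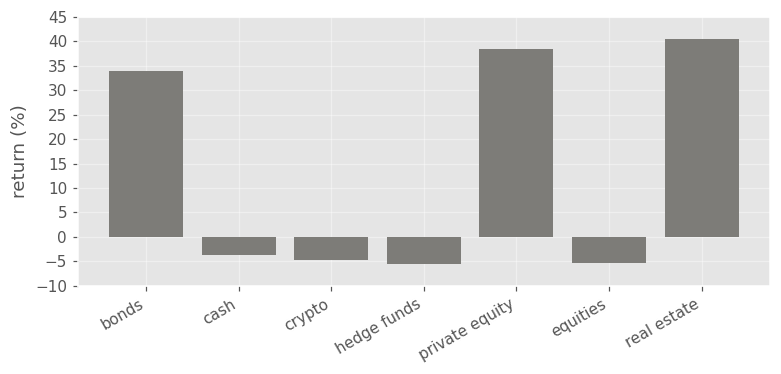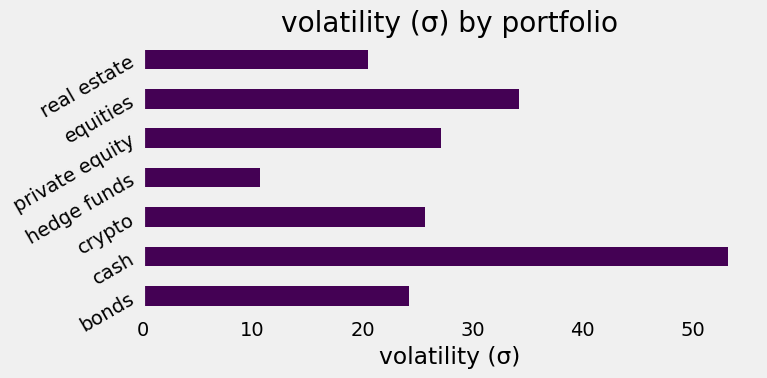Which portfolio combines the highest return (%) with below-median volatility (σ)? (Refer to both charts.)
Chart 2 median volatility (σ) ≈ 25; below-median portfolios: bonds, hedge funds, real estate. Among those, real estate has the highest return (%) (≈ 40).

real estate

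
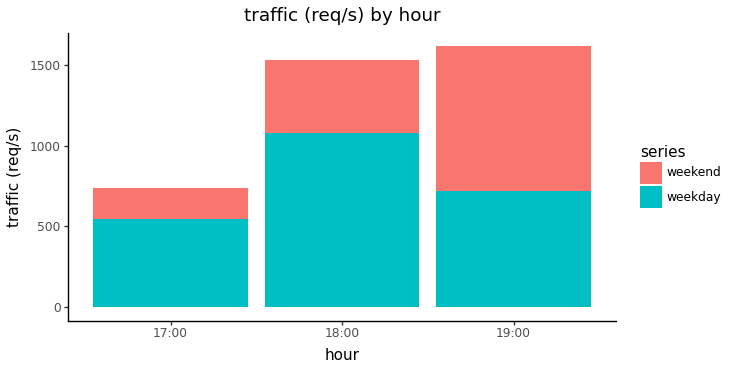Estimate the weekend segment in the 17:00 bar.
≈ 200

weekend top ≈ 800, bottom ≈ 600; segment ≈ 200.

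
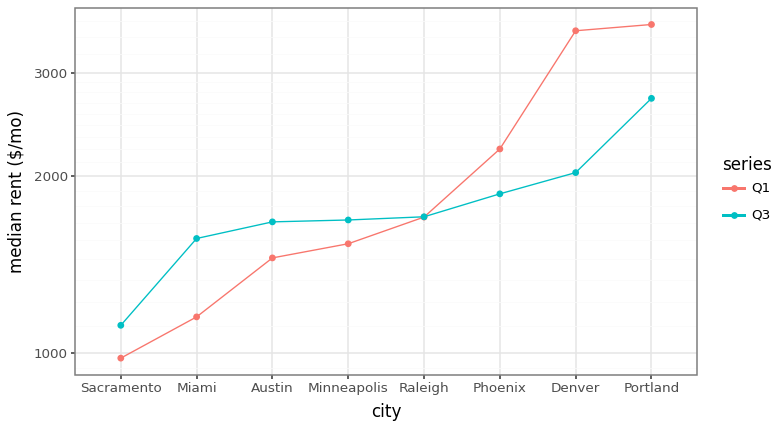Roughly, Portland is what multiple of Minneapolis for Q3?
Portland ≈ 2500, Minneapolis ≈ 1500; 2500/1500 ≈ 1.67.

≈ 1.67×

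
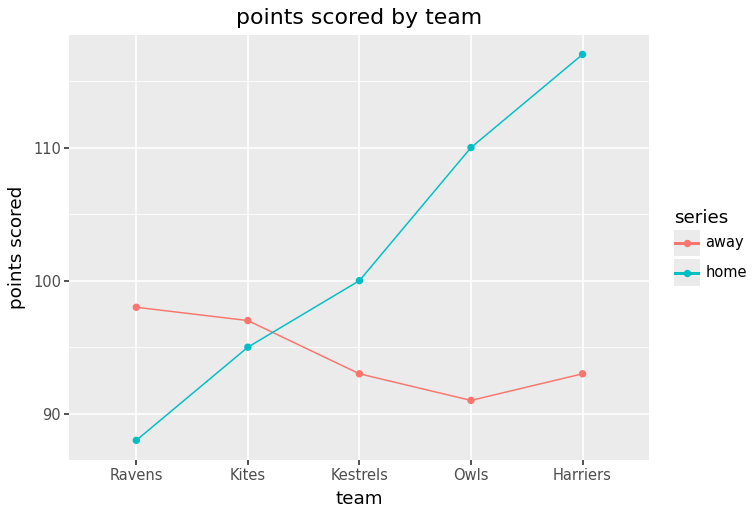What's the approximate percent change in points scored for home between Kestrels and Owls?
≈ +10%

Kestrels ≈ 100, Owls ≈ 110; (110 − 100) / 100 ≈ +10%.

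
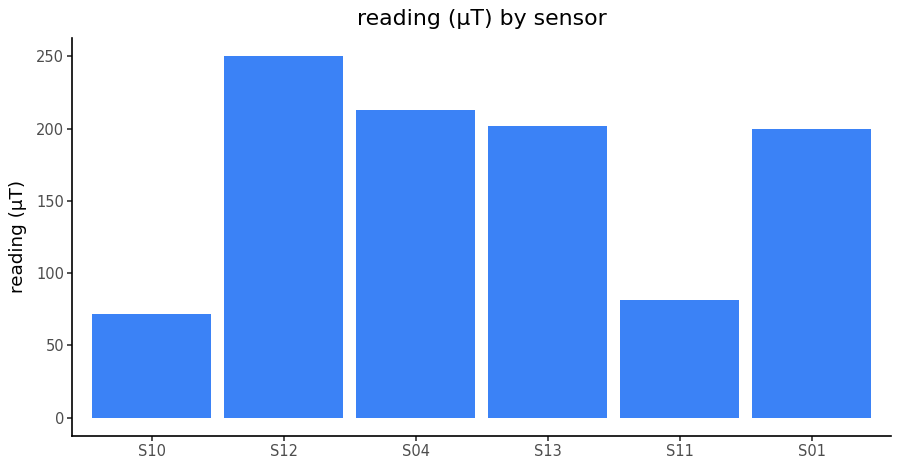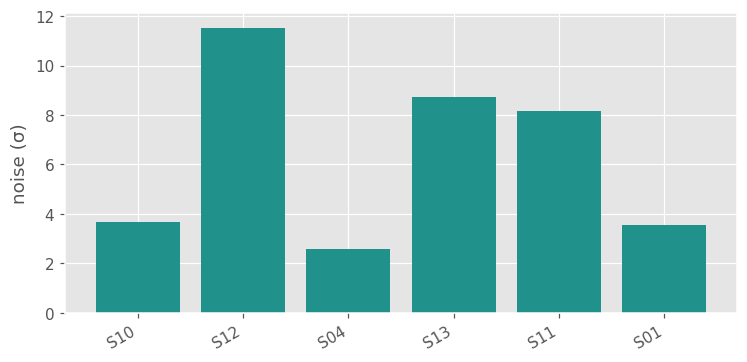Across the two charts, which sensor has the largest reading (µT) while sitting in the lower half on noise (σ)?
Chart 2 median noise (σ) ≈ 6; below-median sensors: S10, S04, S01. Among those, S04 has the highest reading (µT) (≈ 225).

S04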